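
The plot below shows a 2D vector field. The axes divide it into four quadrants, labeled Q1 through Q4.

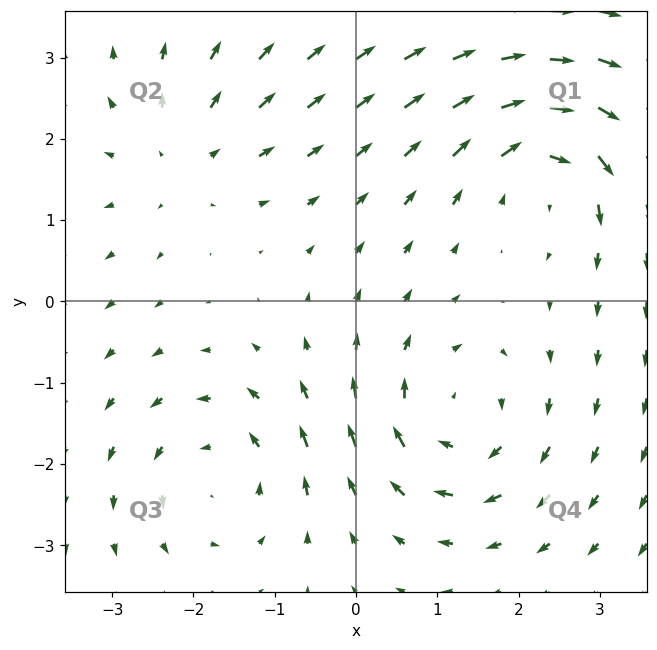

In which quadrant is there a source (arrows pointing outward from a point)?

Q2

The source sits at approximately (-2.1, 1.8), which lies in quadrant Q2. The divergence there is about +3, positive as expected for a source.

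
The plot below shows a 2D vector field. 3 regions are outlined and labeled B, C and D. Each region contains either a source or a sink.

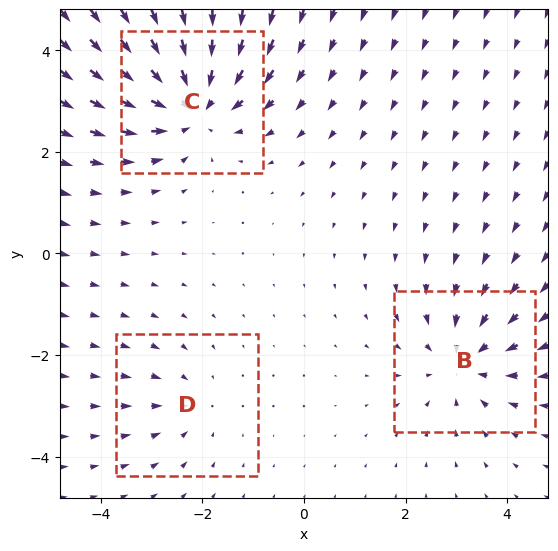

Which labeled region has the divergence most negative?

C

Divergence at each region's feature centre — B: about -3, C: about -5, D: about -2. Region C is most negative.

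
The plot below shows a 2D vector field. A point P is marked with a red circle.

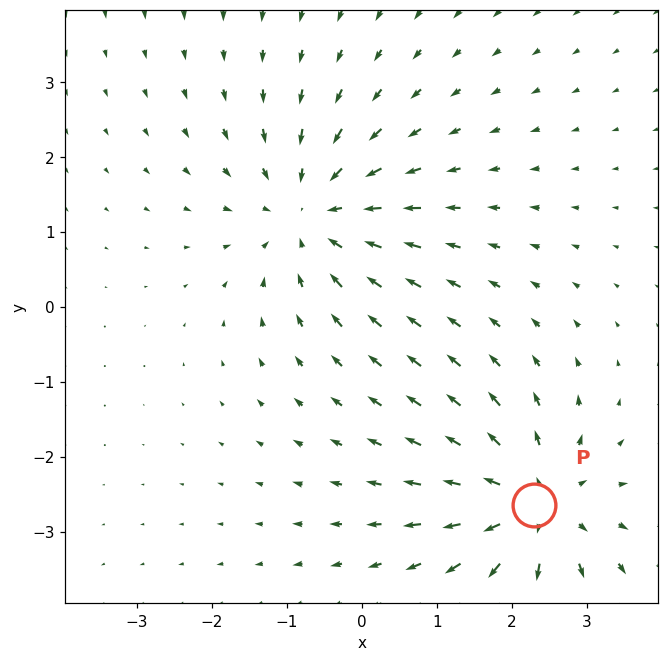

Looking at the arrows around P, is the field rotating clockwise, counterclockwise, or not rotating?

not rotating

Near P at (2.3, -2.6) the arrows show no circulation. The curl there is ≈0.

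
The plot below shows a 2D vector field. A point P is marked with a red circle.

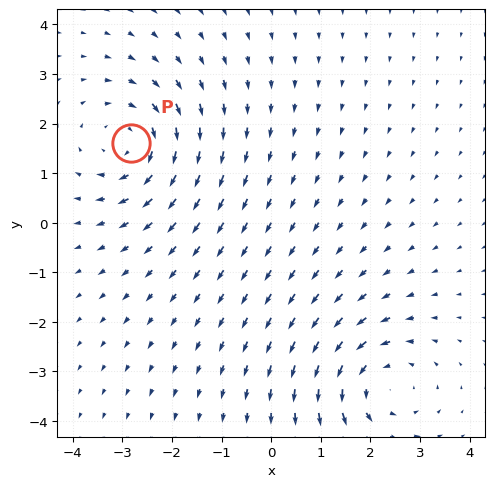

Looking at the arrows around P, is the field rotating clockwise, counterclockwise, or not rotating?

clockwise

Near P at (-2.8, 1.6) the arrows circulate clockwise. The curl (z-component) there is about -3; negative curl means clockwise rotation.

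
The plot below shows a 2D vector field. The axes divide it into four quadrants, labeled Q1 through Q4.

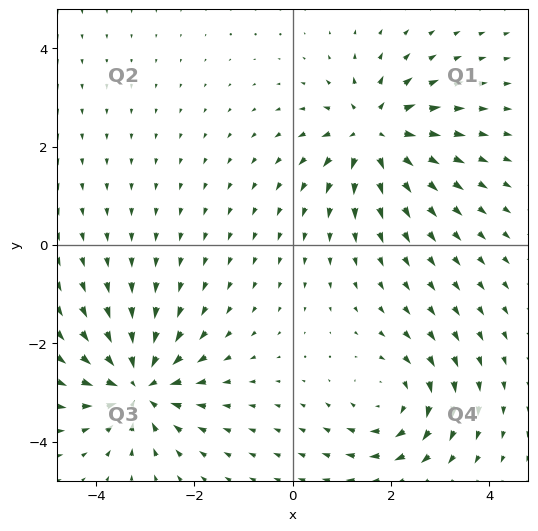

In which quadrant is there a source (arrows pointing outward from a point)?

The source sits at approximately (1.6, 2.3), which lies in quadrant Q1. The divergence there is about +6, positive as expected for a source.

Q1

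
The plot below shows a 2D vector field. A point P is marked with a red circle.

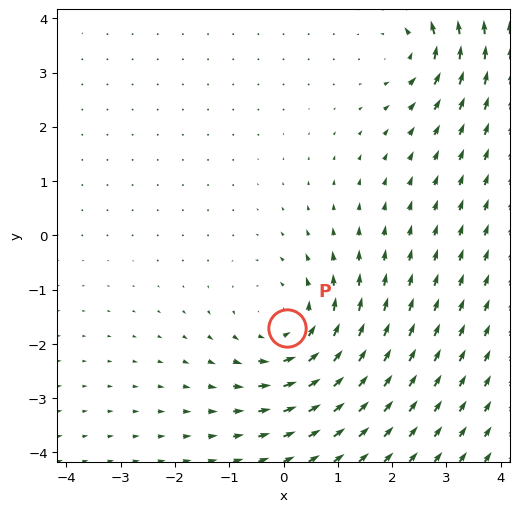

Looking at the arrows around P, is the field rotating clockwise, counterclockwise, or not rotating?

Near P at (0.1, -1.7) the arrows circulate counterclockwise. The curl (z-component) there is about +3; positive curl means counterclockwise rotation.

counterclockwise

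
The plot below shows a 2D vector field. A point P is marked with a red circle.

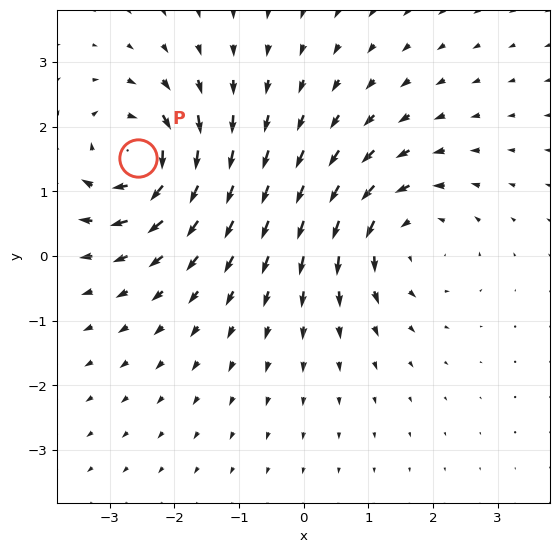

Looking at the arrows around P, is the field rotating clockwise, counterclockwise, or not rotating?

clockwise

Near P at (-2.6, 1.5) the arrows circulate clockwise. The curl (z-component) there is about -6; negative curl means clockwise rotation.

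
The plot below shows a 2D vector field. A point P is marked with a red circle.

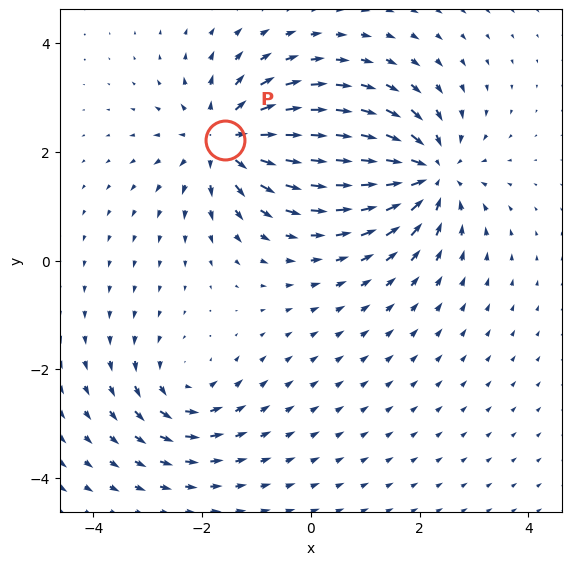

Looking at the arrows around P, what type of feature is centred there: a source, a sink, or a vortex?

source

At P (-1.6, 2.2) the arrows spread outward. Divergence about +5, curl ≈0 — positive divergence with near-zero curl is a source.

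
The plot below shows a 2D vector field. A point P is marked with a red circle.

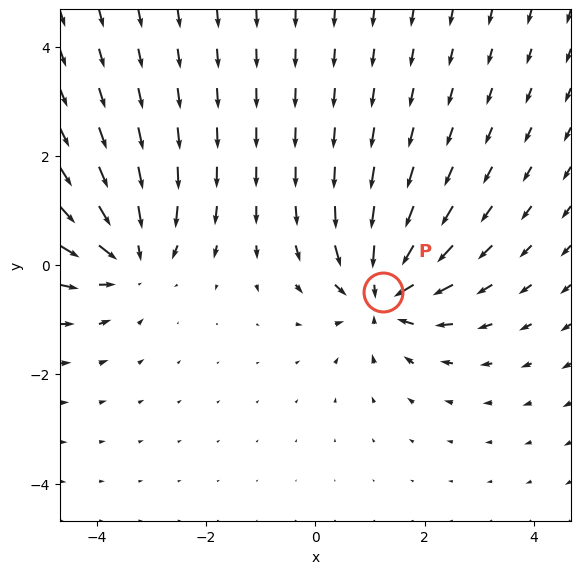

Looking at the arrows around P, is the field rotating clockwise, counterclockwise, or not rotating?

not rotating

Near P at (1.2, -0.5) the arrows show no circulation. The curl there is ≈0.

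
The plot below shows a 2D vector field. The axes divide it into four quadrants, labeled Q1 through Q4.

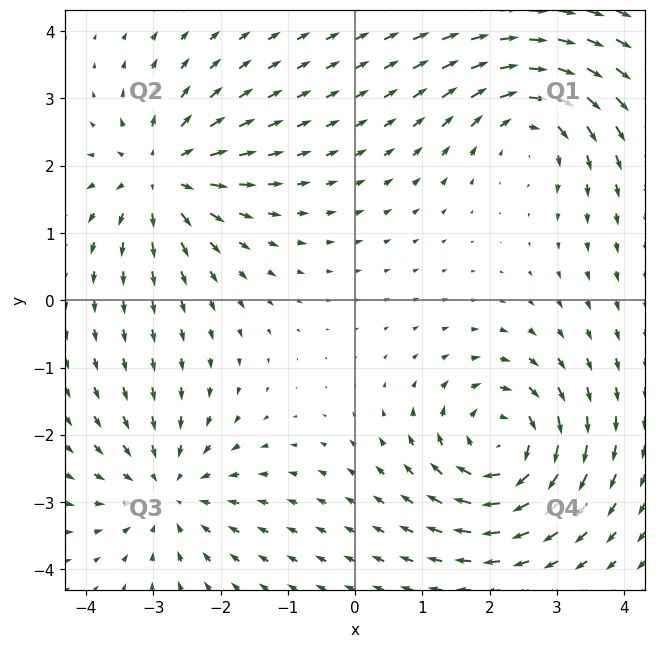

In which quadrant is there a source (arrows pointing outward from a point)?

The source sits at approximately (-2.9, 1.9), which lies in quadrant Q2. The divergence there is about +5, positive as expected for a source.

Q2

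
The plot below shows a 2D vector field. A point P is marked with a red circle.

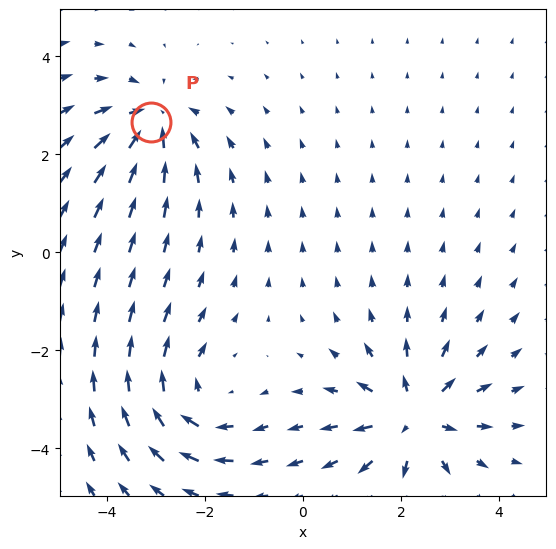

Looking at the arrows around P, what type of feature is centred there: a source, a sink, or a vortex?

At P (-3.1, 2.7) the arrows converge inward. Divergence about -4, curl ≈0 — negative divergence with near-zero curl is a sink.

sink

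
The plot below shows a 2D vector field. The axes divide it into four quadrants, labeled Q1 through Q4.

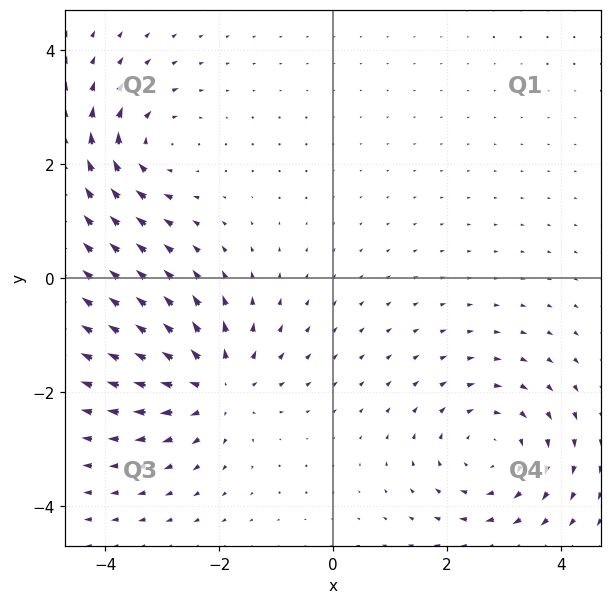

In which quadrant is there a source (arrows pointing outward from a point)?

Q3

The source sits at approximately (-2.0, -1.9), which lies in quadrant Q3. The divergence there is about +4, positive as expected for a source.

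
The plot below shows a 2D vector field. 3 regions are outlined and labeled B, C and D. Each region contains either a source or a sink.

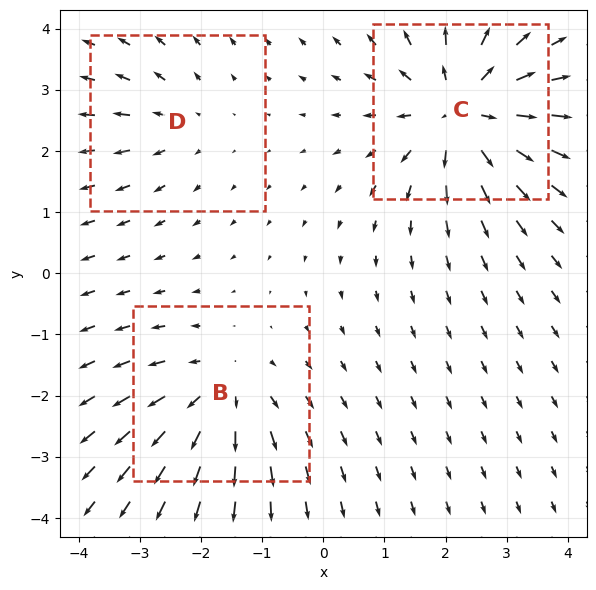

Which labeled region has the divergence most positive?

C

Divergence at each region's feature centre — B: about +4, C: about +5, D: about +2. Region C is most positive.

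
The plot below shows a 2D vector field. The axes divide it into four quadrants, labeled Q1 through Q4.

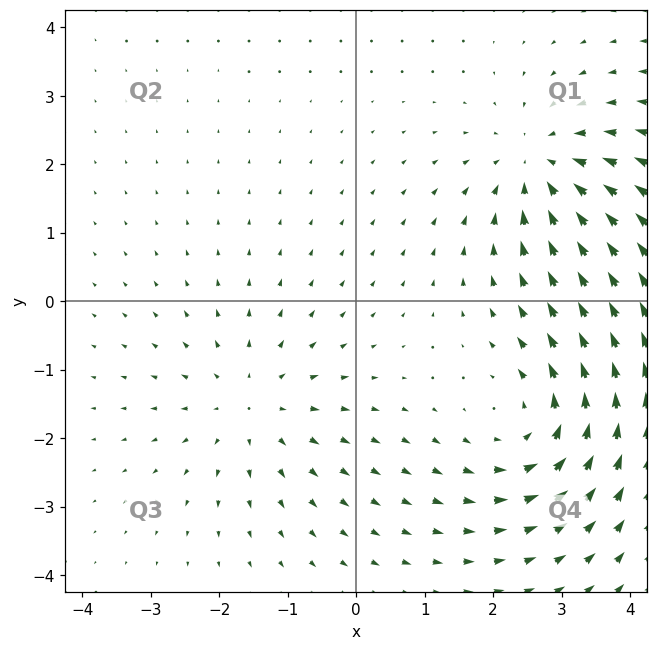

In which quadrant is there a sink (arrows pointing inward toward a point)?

The sink sits at approximately (2.7, 2.0), which lies in quadrant Q1. The divergence there is about -3, negative as expected for a sink.

Q1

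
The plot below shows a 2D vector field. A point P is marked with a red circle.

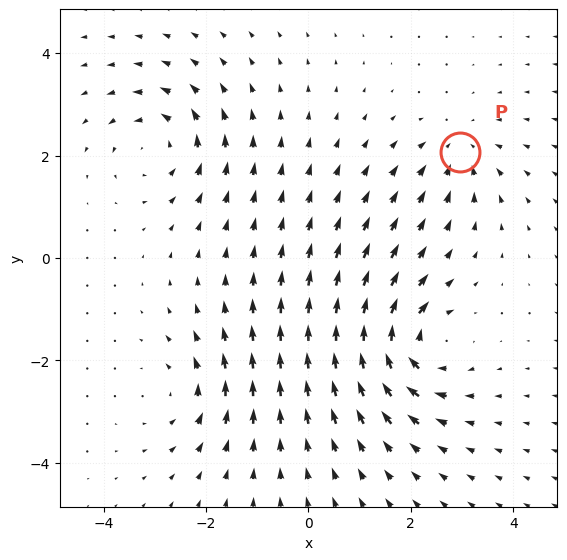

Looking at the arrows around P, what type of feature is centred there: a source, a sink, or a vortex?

At P (3.0, 2.1) the arrows converge inward. Divergence about -3, curl ≈0 — negative divergence with near-zero curl is a sink.

sink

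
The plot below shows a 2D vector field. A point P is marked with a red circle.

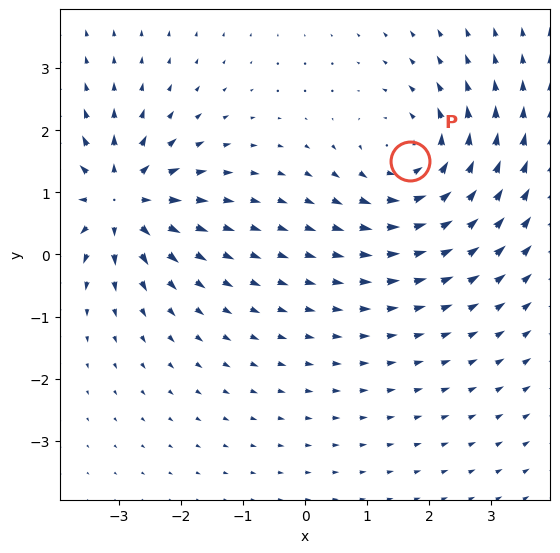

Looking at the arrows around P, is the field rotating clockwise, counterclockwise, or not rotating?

Near P at (1.7, 1.5) the arrows circulate counterclockwise. The curl (z-component) there is about +4; positive curl means counterclockwise rotation.

counterclockwise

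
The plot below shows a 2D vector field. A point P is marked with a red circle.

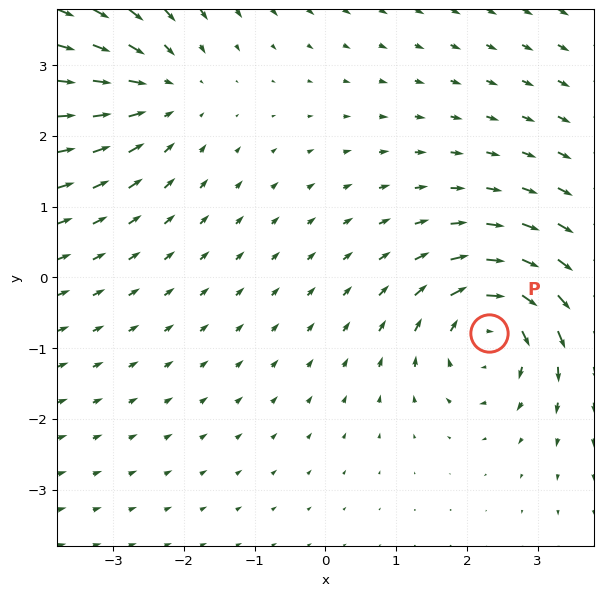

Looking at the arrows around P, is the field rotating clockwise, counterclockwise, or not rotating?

Near P at (2.3, -0.8) the arrows circulate clockwise. The curl (z-component) there is about -4; negative curl means clockwise rotation.

clockwise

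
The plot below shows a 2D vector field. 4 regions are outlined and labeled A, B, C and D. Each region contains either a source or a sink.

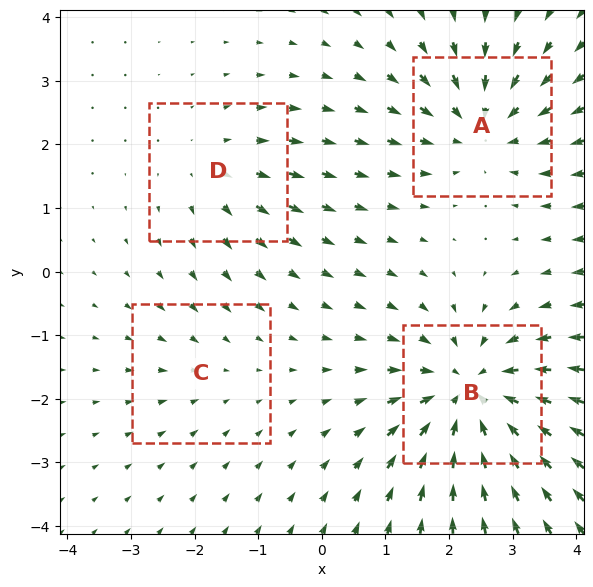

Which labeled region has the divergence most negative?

B

Divergence at each region's feature centre — A: about -5, B: about -7, C: about -2, D: about +3. Region B is most negative.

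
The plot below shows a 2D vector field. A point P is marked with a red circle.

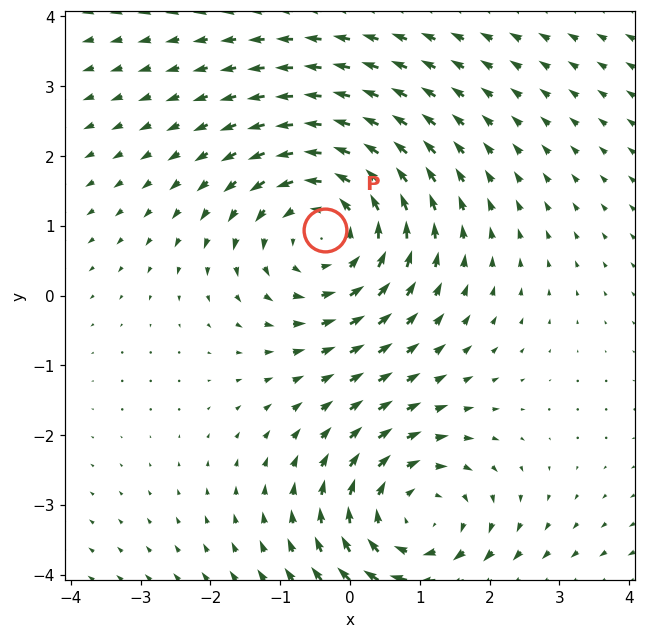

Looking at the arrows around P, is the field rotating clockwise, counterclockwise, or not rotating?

Near P at (-0.4, 0.9) the arrows circulate counterclockwise. The curl (z-component) there is about +2; positive curl means counterclockwise rotation.

counterclockwise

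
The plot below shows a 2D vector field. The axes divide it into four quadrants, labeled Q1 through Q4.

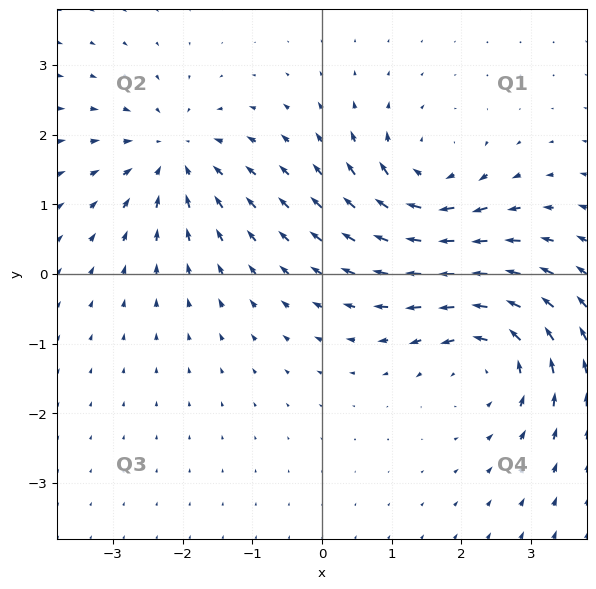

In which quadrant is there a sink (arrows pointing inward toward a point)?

Q2

The sink sits at approximately (-2.1, 1.7), which lies in quadrant Q2. The divergence there is about -4, negative as expected for a sink.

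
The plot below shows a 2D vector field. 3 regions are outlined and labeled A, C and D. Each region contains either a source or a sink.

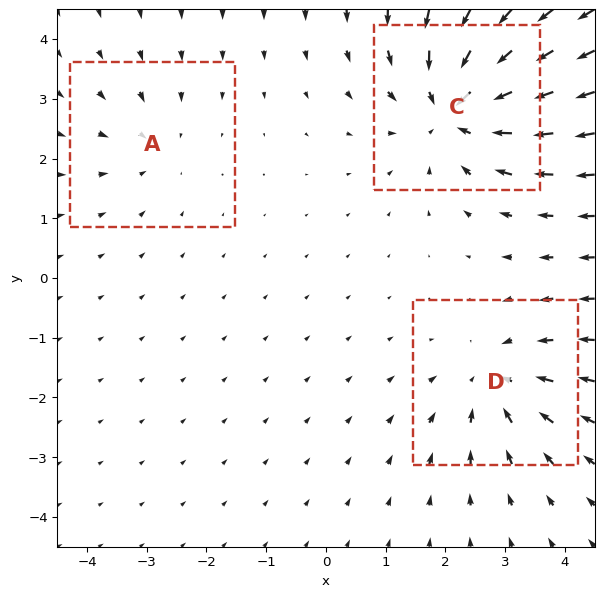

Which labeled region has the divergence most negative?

C

Divergence at each region's feature centre — A: about -2, C: about -5, D: about -3. Region C is most negative.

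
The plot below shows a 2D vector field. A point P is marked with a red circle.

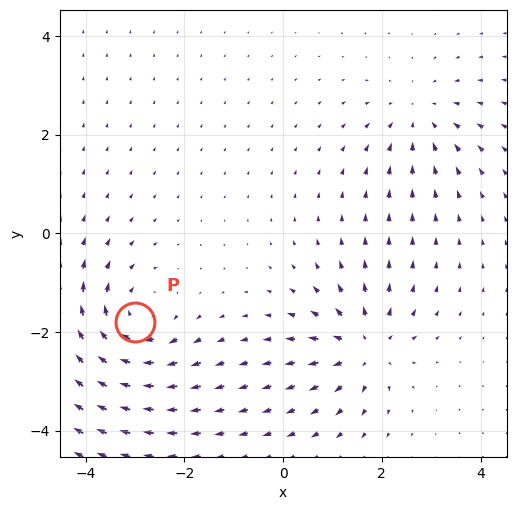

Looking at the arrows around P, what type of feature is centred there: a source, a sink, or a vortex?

vortex

At P (-3.0, -1.8) the arrows circulate clockwise. Divergence ≈0, curl about -5 — near-zero divergence with nonzero curl is a vortex.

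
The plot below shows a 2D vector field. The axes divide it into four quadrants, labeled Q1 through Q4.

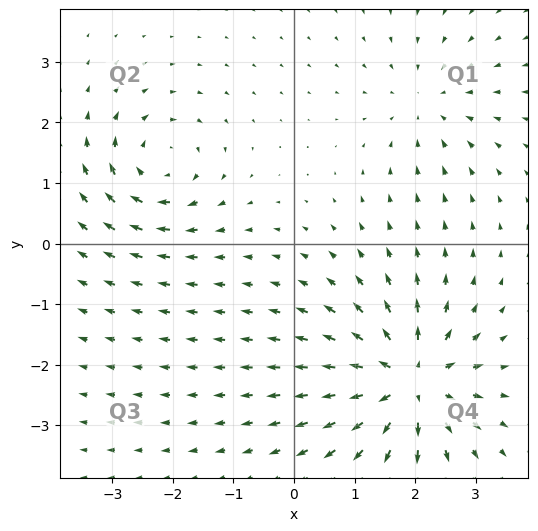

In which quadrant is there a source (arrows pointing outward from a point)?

The source sits at approximately (1.9, -2.3), which lies in quadrant Q4. The divergence there is about +6, positive as expected for a source.

Q4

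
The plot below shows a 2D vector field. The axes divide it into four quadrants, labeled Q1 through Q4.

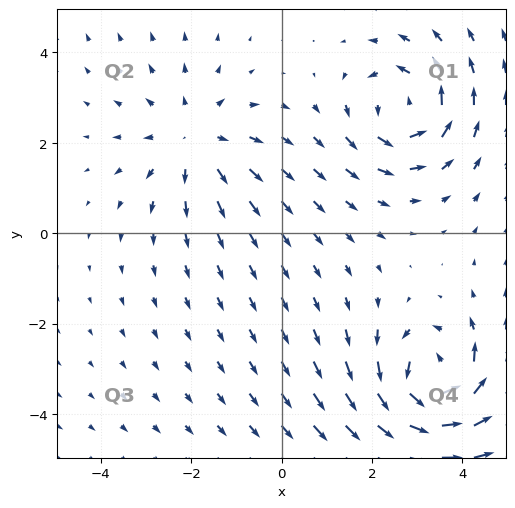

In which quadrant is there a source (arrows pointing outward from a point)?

Q2

The source sits at approximately (-1.9, 2.1), which lies in quadrant Q2. The divergence there is about +3, positive as expected for a source.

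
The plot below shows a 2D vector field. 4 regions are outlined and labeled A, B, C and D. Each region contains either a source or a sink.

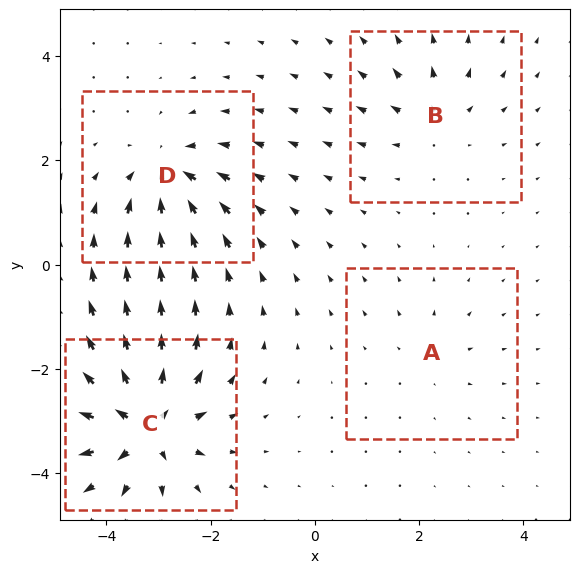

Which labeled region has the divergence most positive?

Divergence at each region's feature centre — A: about +2, B: about +4, C: about +8, D: about -6. Region C is most positive.

C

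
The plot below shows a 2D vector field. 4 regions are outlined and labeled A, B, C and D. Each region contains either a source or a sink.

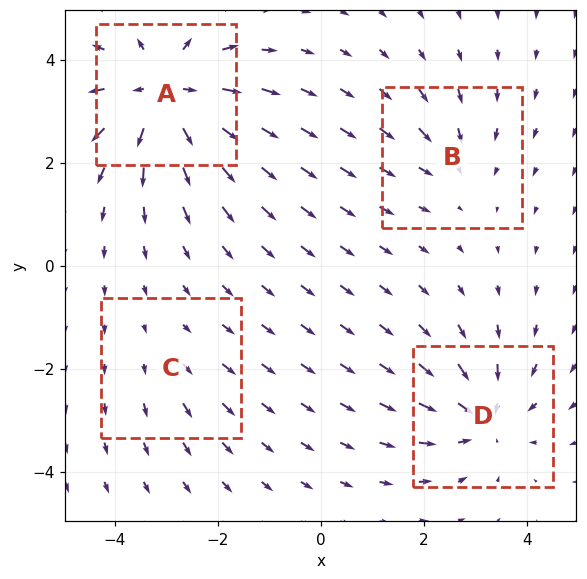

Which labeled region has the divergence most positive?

A

Divergence at each region's feature centre — A: about +7, B: about -3, C: about +2, D: about -5. Region A is most positive.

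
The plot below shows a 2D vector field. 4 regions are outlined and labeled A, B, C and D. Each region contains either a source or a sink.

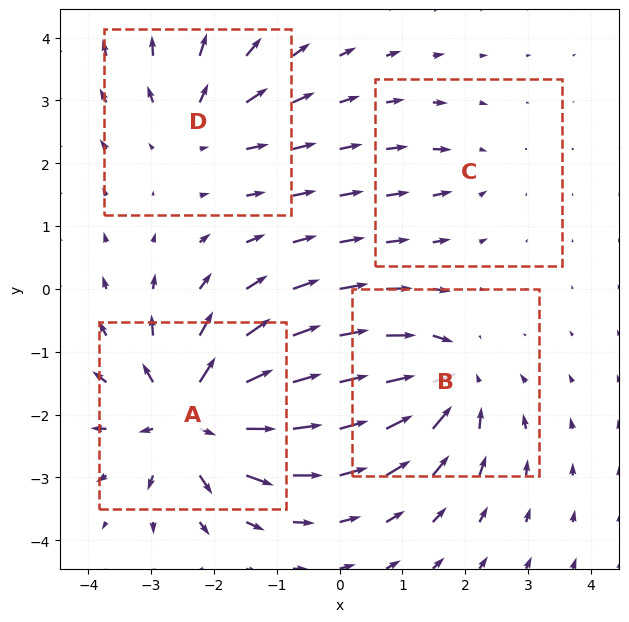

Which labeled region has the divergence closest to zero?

C

Divergence at each region's feature centre — A: about +8, B: about -6, C: about -2, D: about +4. Region C is closest to zero.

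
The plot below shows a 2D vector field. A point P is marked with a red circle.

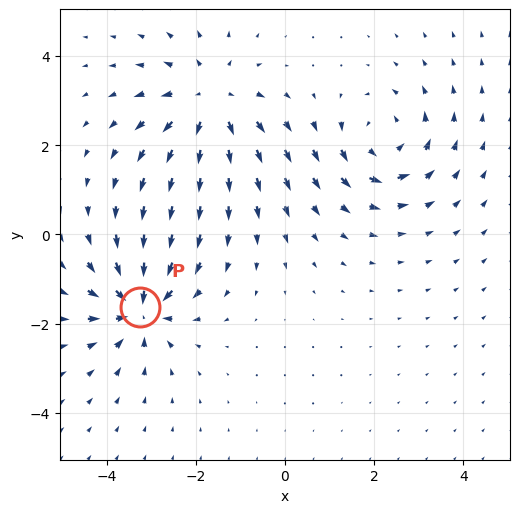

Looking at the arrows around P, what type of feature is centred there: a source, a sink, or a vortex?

At P (-3.3, -1.6) the arrows converge inward. Divergence about -5, curl ≈0 — negative divergence with near-zero curl is a sink.

sink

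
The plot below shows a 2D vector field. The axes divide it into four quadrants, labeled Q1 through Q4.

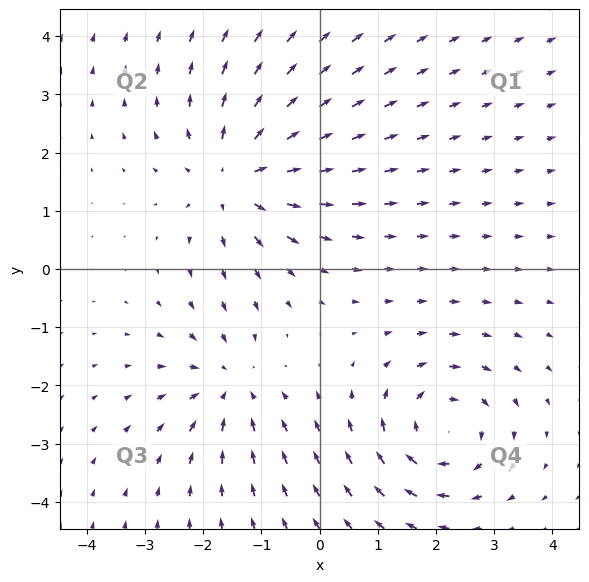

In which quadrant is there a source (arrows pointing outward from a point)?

Q2

The source sits at approximately (-1.4, 1.6), which lies in quadrant Q2. The divergence there is about +4, positive as expected for a source.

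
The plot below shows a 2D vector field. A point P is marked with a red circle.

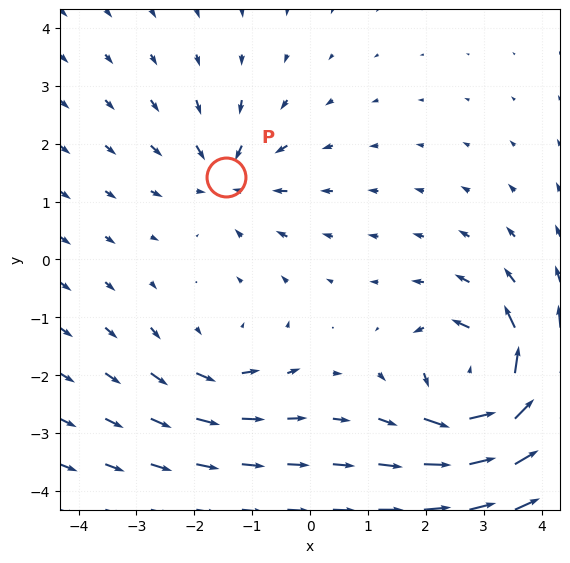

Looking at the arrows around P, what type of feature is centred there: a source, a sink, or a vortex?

At P (-1.4, 1.4) the arrows converge inward. Divergence about -4, curl ≈0 — negative divergence with near-zero curl is a sink.

sink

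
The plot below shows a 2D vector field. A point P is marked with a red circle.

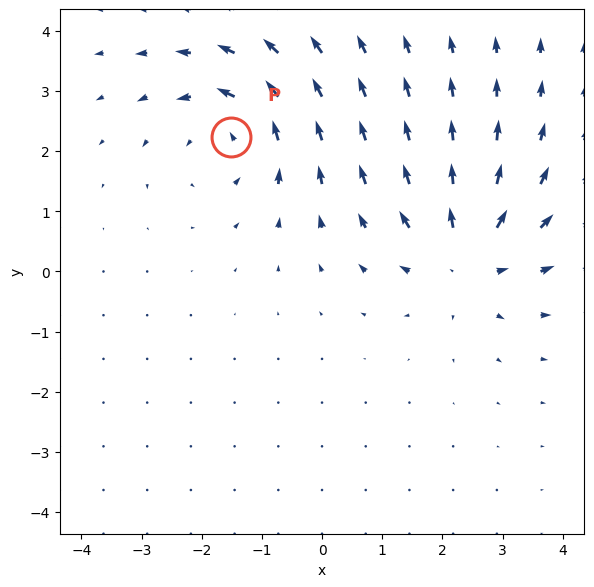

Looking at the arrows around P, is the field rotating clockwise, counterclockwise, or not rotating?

counterclockwise

Near P at (-1.5, 2.2) the arrows circulate counterclockwise. The curl (z-component) there is about +4; positive curl means counterclockwise rotation.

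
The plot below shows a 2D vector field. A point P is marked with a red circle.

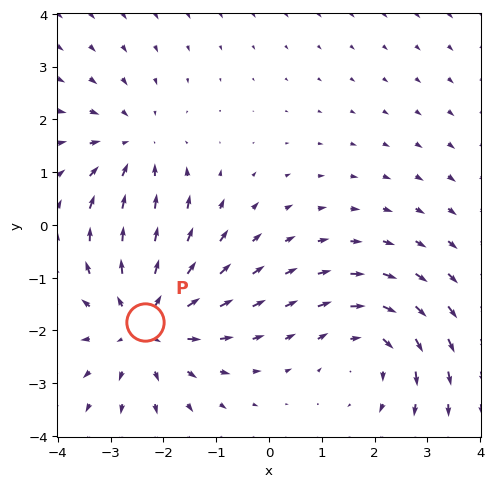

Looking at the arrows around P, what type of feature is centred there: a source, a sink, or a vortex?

source

At P (-2.3, -1.8) the arrows spread outward. Divergence about +4, curl ≈0 — positive divergence with near-zero curl is a source.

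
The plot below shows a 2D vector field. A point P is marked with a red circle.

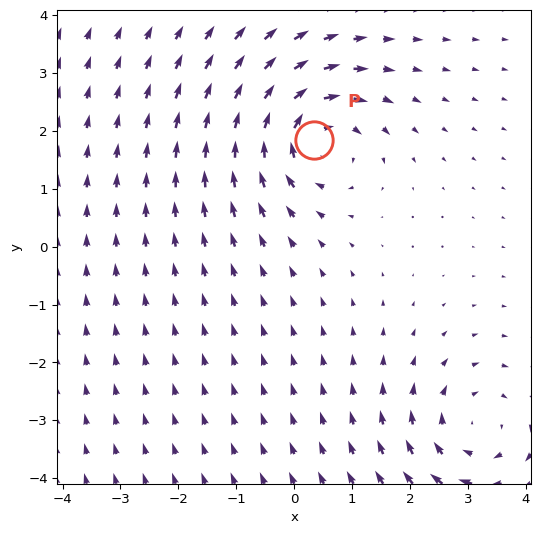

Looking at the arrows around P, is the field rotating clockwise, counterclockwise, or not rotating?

Near P at (0.3, 1.8) the arrows circulate clockwise. The curl (z-component) there is about -4; negative curl means clockwise rotation.

clockwise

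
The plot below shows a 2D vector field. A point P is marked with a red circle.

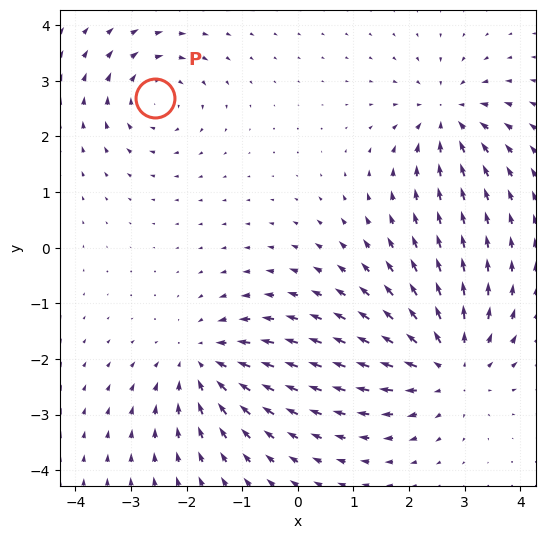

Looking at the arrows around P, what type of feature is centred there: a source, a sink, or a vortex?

At P (-2.6, 2.7) the arrows circulate clockwise. Divergence ≈0, curl about -4 — near-zero divergence with nonzero curl is a vortex.

vortex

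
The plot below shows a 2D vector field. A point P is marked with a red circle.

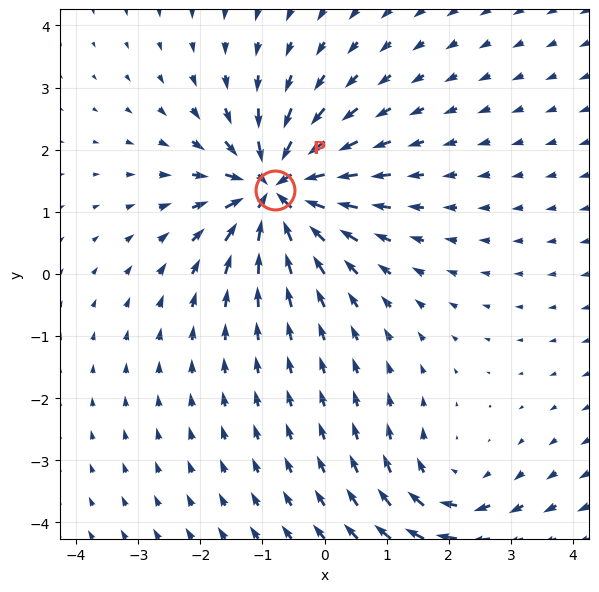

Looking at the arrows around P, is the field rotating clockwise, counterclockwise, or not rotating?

Near P at (-0.8, 1.4) the arrows show no circulation. The curl there is ≈0.

not rotating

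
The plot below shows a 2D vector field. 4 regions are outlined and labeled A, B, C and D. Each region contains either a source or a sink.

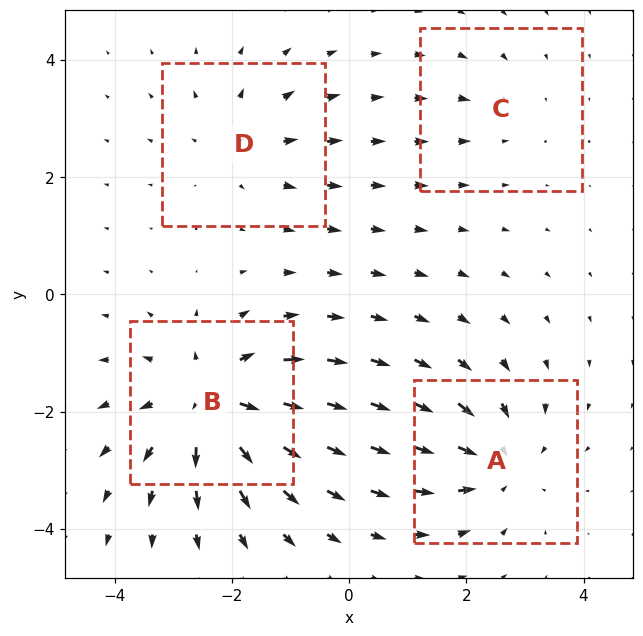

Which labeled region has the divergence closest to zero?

Divergence at each region's feature centre — A: about -5, B: about +6, C: about -2, D: about +3. Region C is closest to zero.

C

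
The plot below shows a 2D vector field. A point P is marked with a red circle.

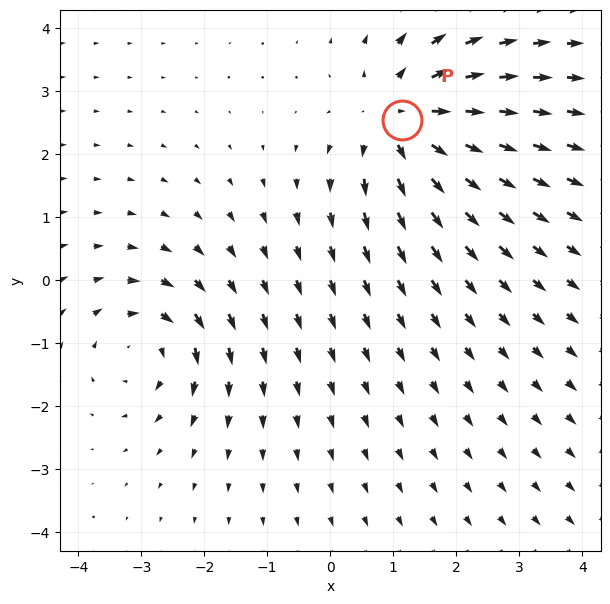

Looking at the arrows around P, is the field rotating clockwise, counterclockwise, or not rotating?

Near P at (1.1, 2.5) the arrows show no circulation. The curl there is ≈0.

not rotating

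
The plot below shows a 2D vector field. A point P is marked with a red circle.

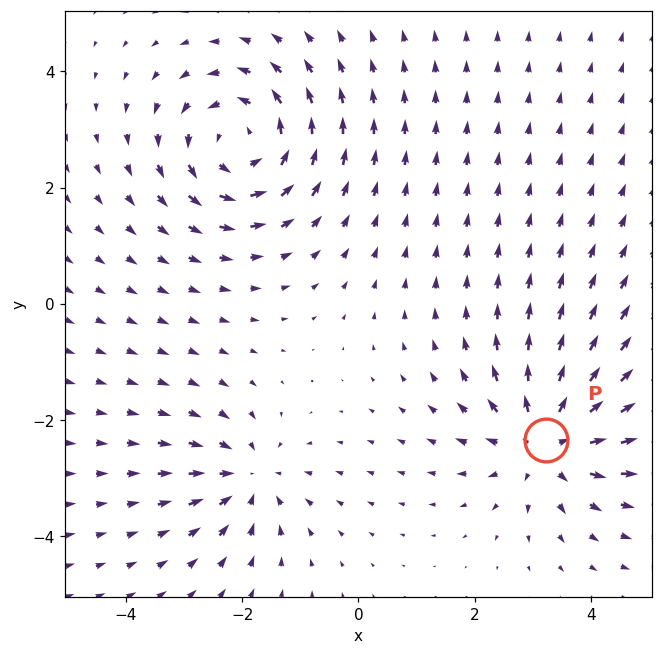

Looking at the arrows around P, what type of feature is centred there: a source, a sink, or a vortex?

At P (3.2, -2.4) the arrows spread outward. Divergence about +5, curl ≈0 — positive divergence with near-zero curl is a source.

source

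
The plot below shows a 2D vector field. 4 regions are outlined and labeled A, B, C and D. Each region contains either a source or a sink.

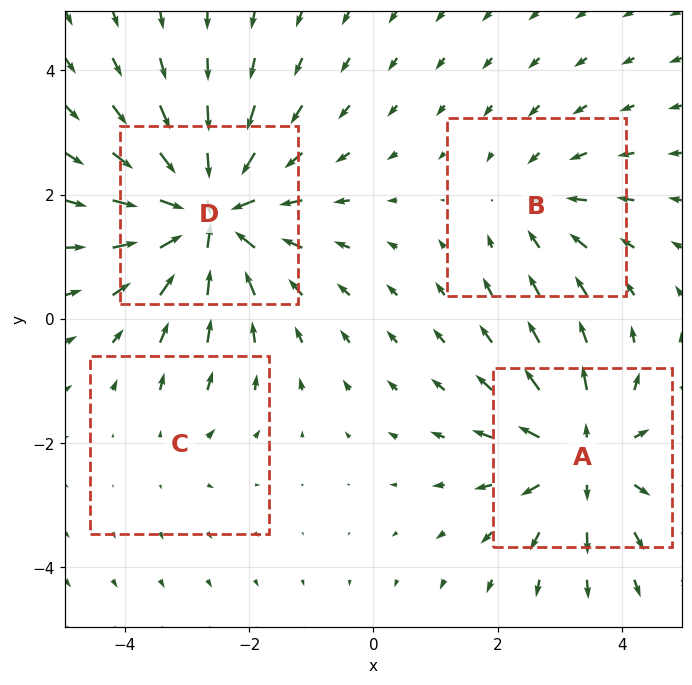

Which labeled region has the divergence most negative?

D

Divergence at each region's feature centre — A: about +5, B: about -3, C: about +2, D: about -7. Region D is most negative.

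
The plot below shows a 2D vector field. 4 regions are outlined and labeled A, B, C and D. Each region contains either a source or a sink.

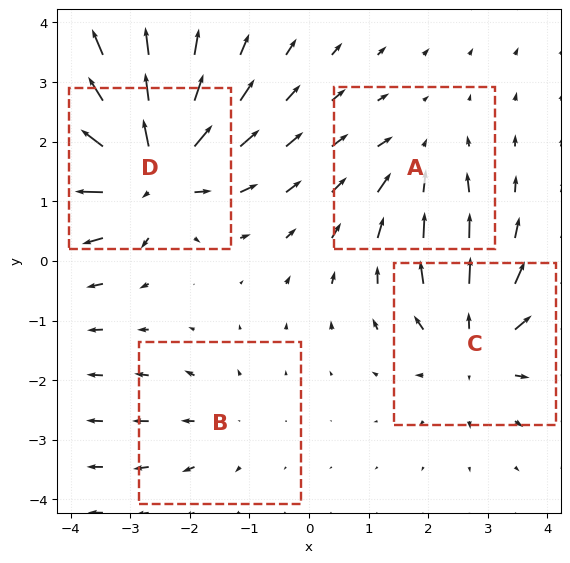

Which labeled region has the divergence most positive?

D

Divergence at each region's feature centre — A: about -3, B: about +2, C: about +5, D: about +8. Region D is most positive.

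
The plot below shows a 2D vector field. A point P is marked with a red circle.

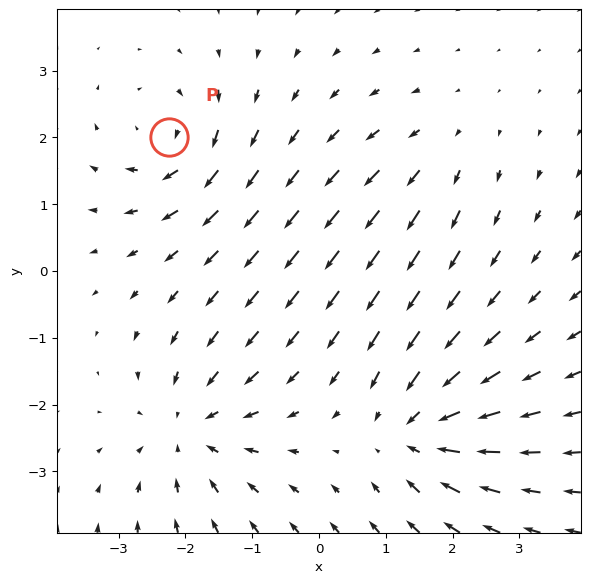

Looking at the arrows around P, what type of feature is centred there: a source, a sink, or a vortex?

At P (-2.2, 2.0) the arrows circulate clockwise. Divergence ≈0, curl about -5 — near-zero divergence with nonzero curl is a vortex.

vortex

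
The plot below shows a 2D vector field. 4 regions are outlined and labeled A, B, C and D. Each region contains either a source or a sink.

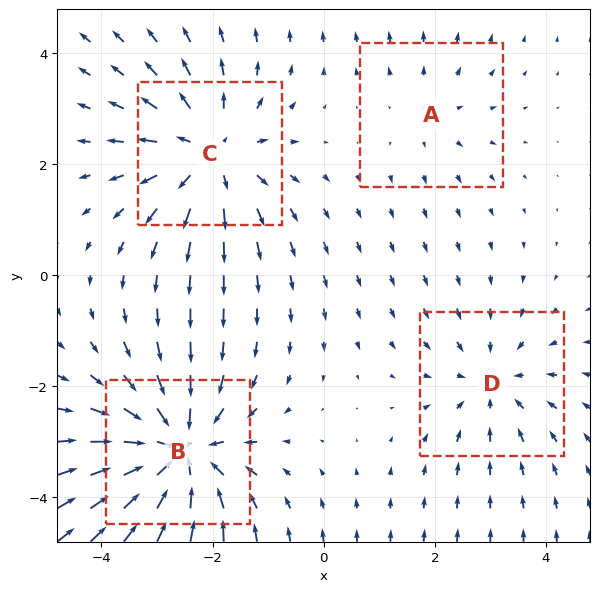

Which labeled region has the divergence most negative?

B

Divergence at each region's feature centre — A: about +2, B: about -6, C: about +5, D: about -3. Region B is most negative.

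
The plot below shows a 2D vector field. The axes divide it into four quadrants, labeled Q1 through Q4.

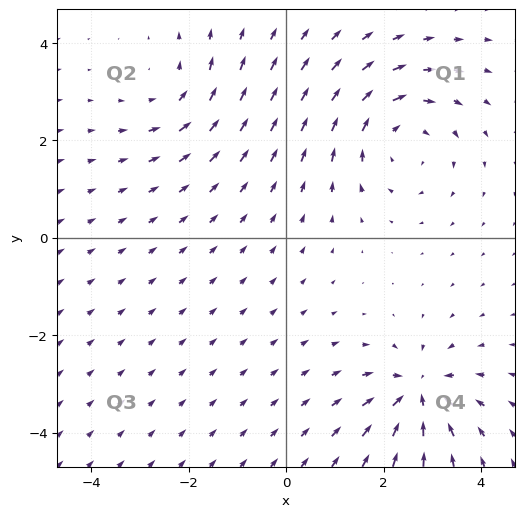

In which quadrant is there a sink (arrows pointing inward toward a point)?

Q4

The sink sits at approximately (2.7, -3.2), which lies in quadrant Q4. The divergence there is about -6, negative as expected for a sink.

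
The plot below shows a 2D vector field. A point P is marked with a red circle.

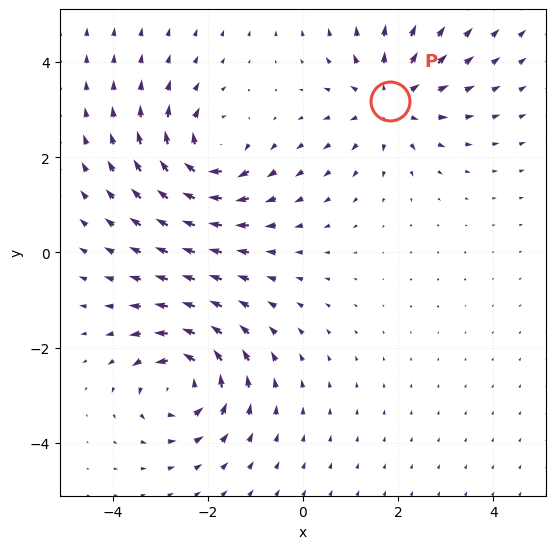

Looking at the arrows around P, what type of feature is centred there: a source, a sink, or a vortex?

At P (1.8, 3.2) the arrows spread outward. Divergence about +3, curl ≈0 — positive divergence with near-zero curl is a source.

source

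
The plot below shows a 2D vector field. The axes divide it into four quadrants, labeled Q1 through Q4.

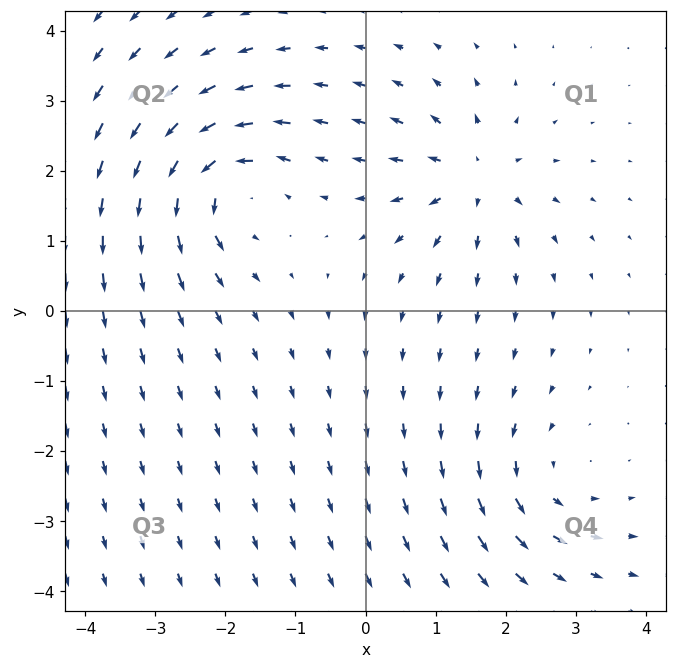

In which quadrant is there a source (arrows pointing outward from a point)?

Q1

The source sits at approximately (1.5, 1.9), which lies in quadrant Q1. The divergence there is about +4, positive as expected for a source.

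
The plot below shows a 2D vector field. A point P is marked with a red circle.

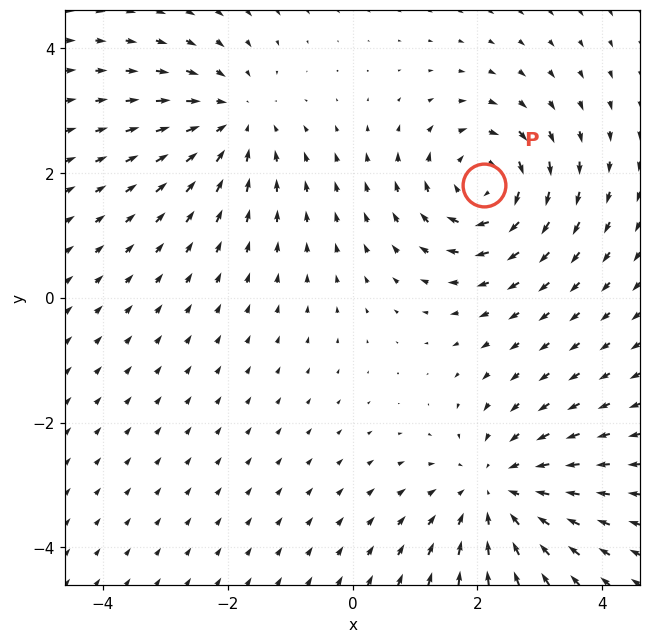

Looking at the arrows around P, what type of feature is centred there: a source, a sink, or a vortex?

vortex

At P (2.1, 1.8) the arrows circulate clockwise. Divergence ≈0, curl about -5 — near-zero divergence with nonzero curl is a vortex.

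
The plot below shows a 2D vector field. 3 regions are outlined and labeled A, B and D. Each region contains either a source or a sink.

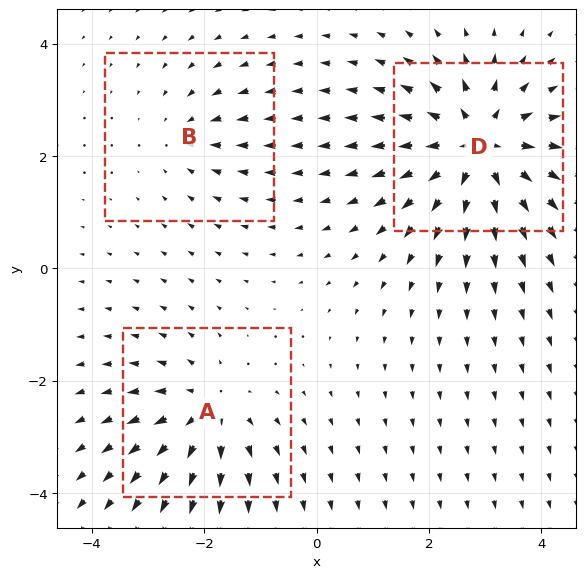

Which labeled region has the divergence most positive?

D

Divergence at each region's feature centre — A: about +3, B: about -2, D: about +5. Region D is most positive.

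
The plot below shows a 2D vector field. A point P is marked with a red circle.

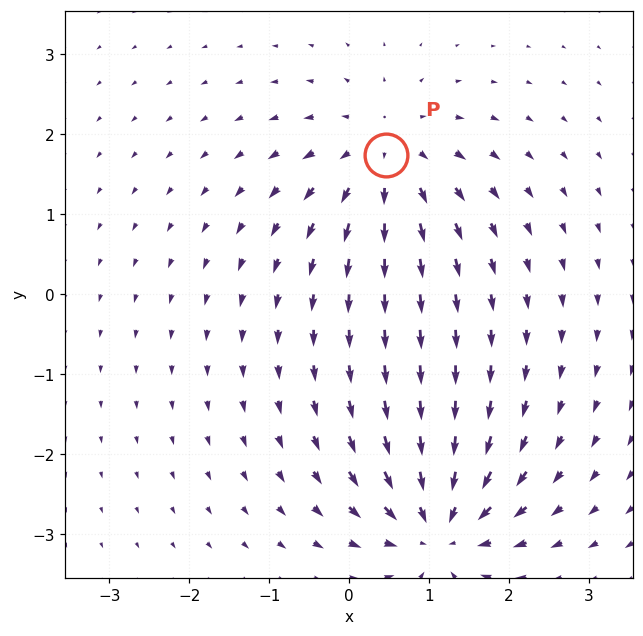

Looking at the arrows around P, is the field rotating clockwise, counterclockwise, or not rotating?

Near P at (0.5, 1.7) the arrows show no circulation. The curl there is ≈0.

not rotating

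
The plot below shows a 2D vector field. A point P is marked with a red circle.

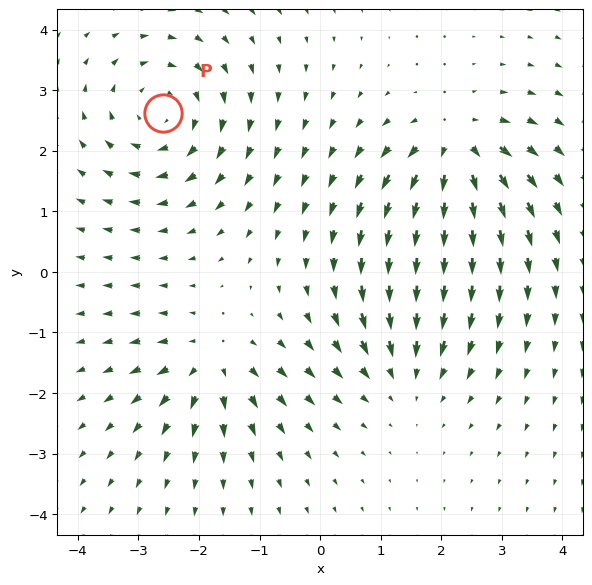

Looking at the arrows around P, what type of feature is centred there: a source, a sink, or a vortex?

vortex

At P (-2.6, 2.6) the arrows circulate clockwise. Divergence ≈0, curl about -4 — near-zero divergence with nonzero curl is a vortex.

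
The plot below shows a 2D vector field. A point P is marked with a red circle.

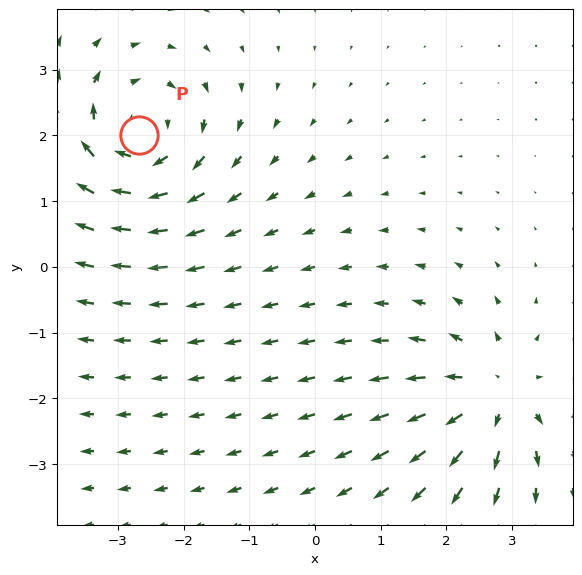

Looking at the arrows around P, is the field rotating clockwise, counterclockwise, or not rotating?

clockwise

Near P at (-2.7, 2.0) the arrows circulate clockwise. The curl (z-component) there is about -5; negative curl means clockwise rotation.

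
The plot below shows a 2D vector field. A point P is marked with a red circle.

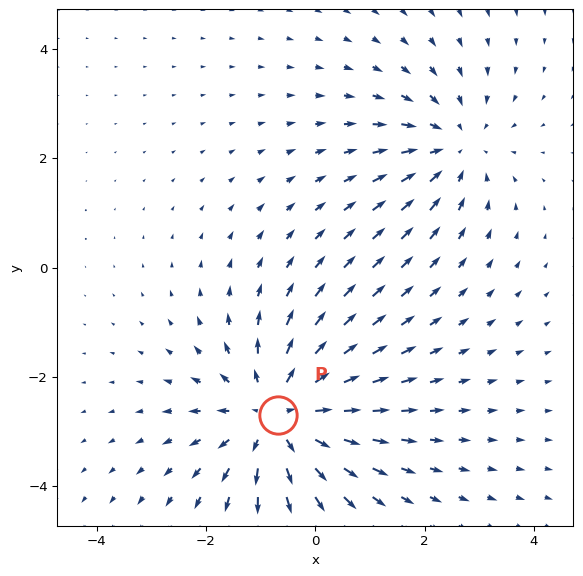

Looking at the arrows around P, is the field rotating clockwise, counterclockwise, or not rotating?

not rotating

Near P at (-0.7, -2.7) the arrows show no circulation. The curl there is ≈0.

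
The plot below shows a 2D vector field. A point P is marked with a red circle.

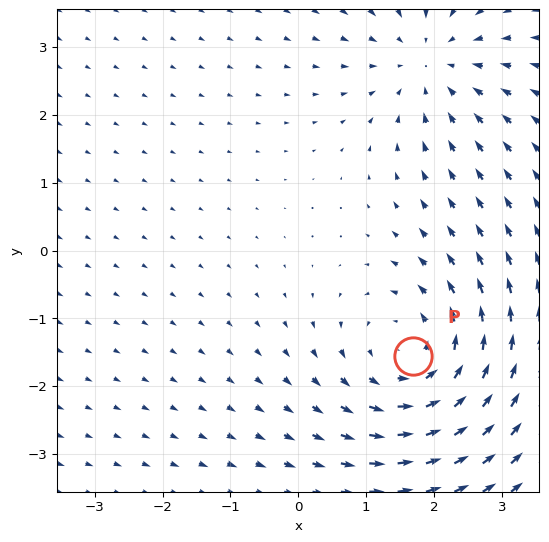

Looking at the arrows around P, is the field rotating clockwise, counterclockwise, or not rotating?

counterclockwise

Near P at (1.7, -1.6) the arrows circulate counterclockwise. The curl (z-component) there is about +4; positive curl means counterclockwise rotation.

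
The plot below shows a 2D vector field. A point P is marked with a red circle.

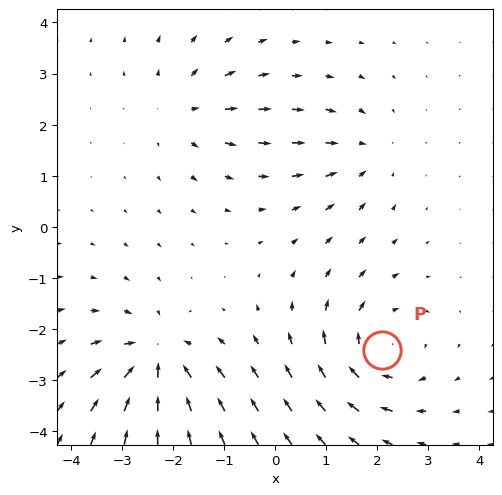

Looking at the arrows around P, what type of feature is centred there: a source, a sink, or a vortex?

vortex

At P (2.1, -2.4) the arrows circulate clockwise. Divergence ≈0, curl about -4 — near-zero divergence with nonzero curl is a vortex.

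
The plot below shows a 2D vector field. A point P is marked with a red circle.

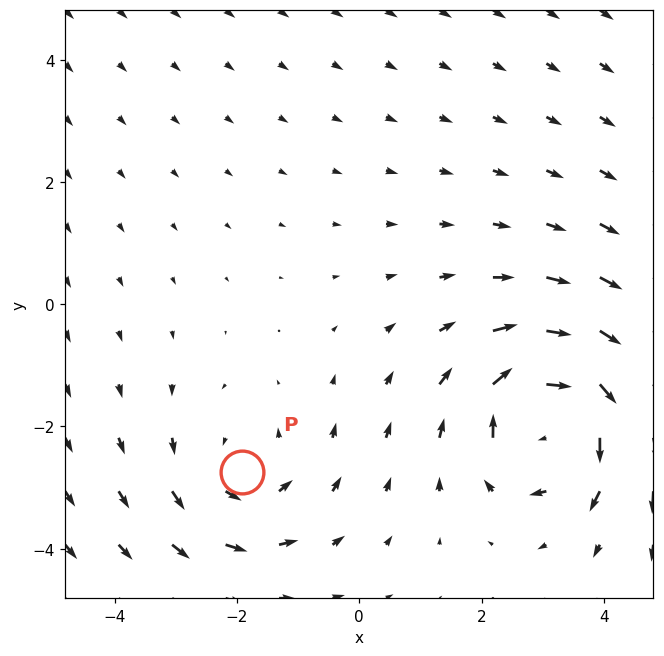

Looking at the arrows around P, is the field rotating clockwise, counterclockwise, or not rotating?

Near P at (-1.9, -2.7) the arrows circulate counterclockwise. The curl (z-component) there is about +2; positive curl means counterclockwise rotation.

counterclockwise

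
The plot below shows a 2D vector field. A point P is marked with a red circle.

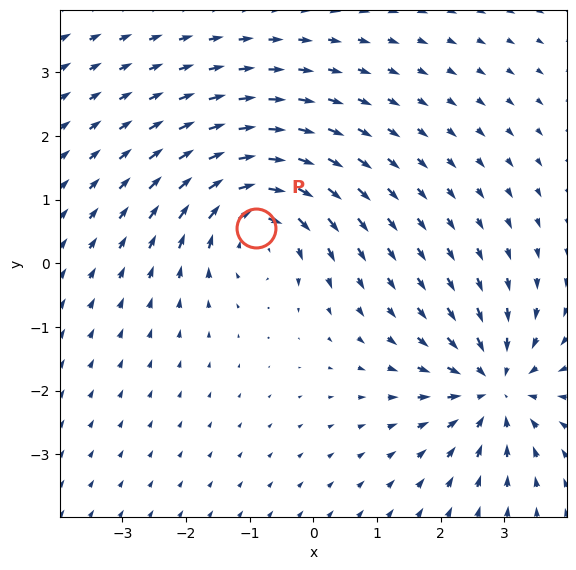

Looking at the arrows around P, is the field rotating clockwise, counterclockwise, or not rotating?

Near P at (-0.9, 0.5) the arrows circulate clockwise. The curl (z-component) there is about -5; negative curl means clockwise rotation.

clockwise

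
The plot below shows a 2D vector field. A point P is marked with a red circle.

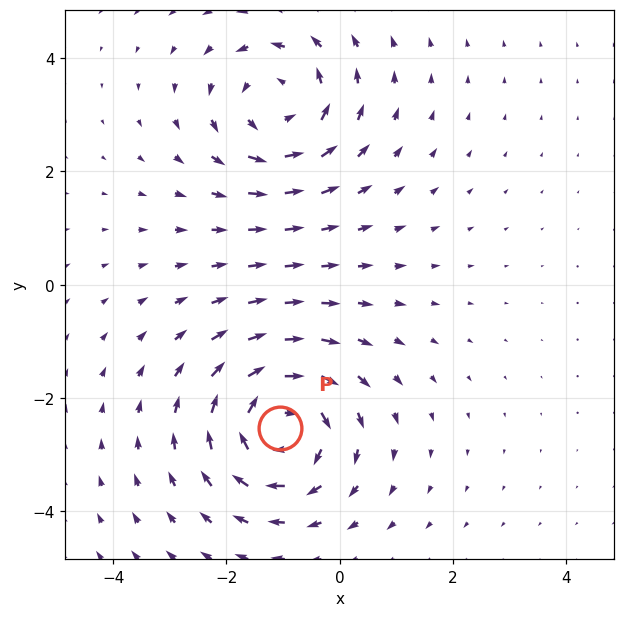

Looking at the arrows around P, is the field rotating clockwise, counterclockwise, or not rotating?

Near P at (-1.1, -2.5) the arrows circulate clockwise. The curl (z-component) there is about -5; negative curl means clockwise rotation.

clockwise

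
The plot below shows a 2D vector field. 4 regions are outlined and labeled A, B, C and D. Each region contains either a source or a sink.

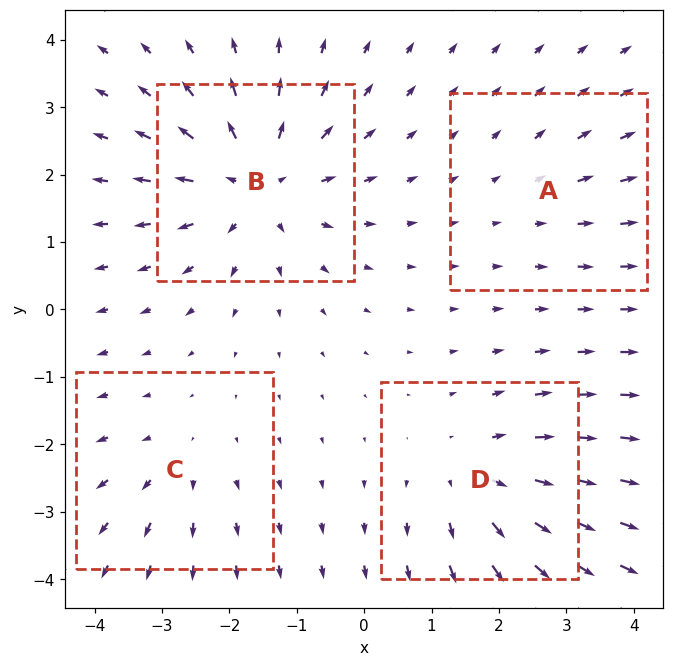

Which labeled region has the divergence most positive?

B

Divergence at each region's feature centre — A: about +2, B: about +6, C: about +3, D: about +4. Region B is most positive.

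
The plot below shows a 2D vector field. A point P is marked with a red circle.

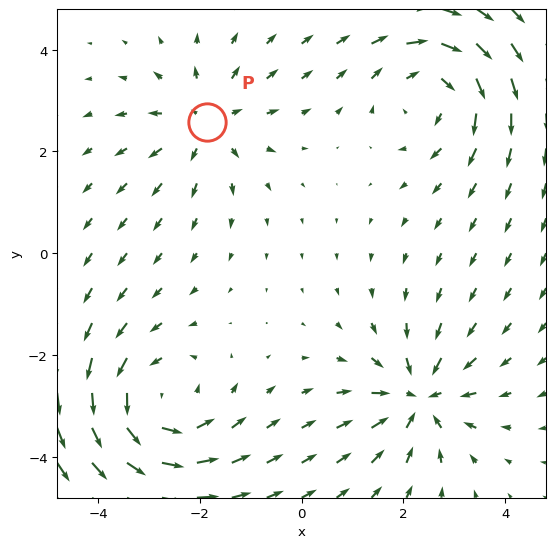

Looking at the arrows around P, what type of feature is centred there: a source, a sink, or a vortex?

At P (-1.9, 2.6) the arrows spread outward. Divergence about +3, curl ≈0 — positive divergence with near-zero curl is a source.

source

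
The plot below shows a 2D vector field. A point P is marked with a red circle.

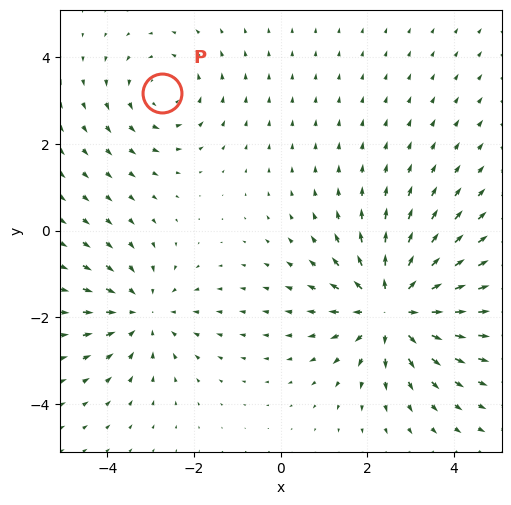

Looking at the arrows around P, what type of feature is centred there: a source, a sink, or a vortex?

vortex

At P (-2.7, 3.2) the arrows circulate counterclockwise. Divergence ≈0, curl about +2 — near-zero divergence with nonzero curl is a vortex.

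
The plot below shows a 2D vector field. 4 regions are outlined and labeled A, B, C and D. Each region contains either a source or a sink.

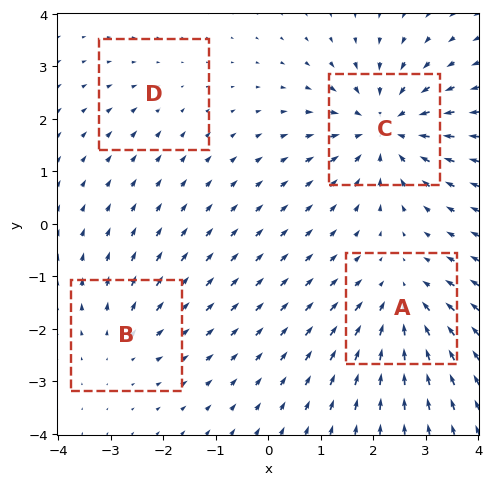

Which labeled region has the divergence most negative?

C

Divergence at each region's feature centre — A: about -5, B: about +3, C: about -7, D: about -2. Region C is most negative.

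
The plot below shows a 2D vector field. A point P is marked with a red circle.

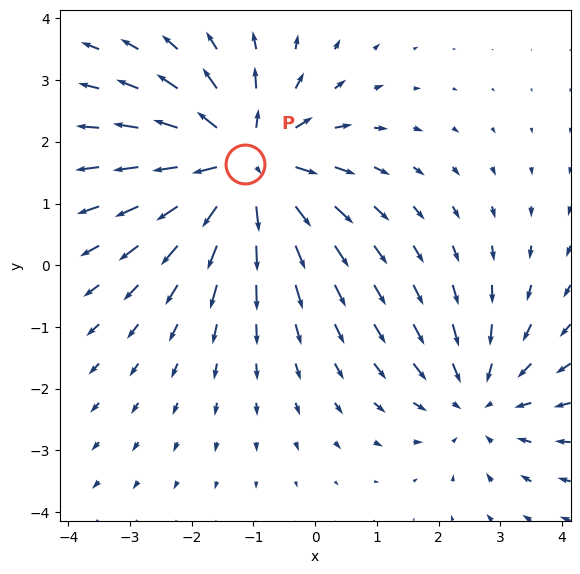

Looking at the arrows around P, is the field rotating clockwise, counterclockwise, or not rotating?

Near P at (-1.1, 1.6) the arrows show no circulation. The curl there is ≈0.

not rotating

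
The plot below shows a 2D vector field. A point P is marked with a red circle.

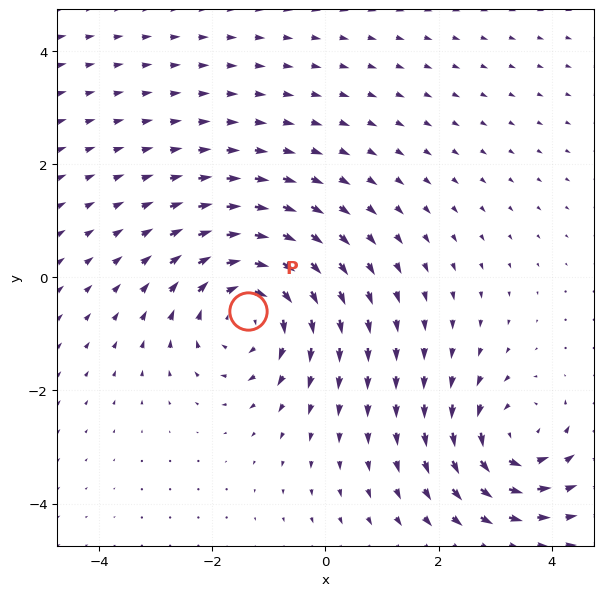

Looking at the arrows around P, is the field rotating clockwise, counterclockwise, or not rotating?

clockwise

Near P at (-1.4, -0.6) the arrows circulate clockwise. The curl (z-component) there is about -4; negative curl means clockwise rotation.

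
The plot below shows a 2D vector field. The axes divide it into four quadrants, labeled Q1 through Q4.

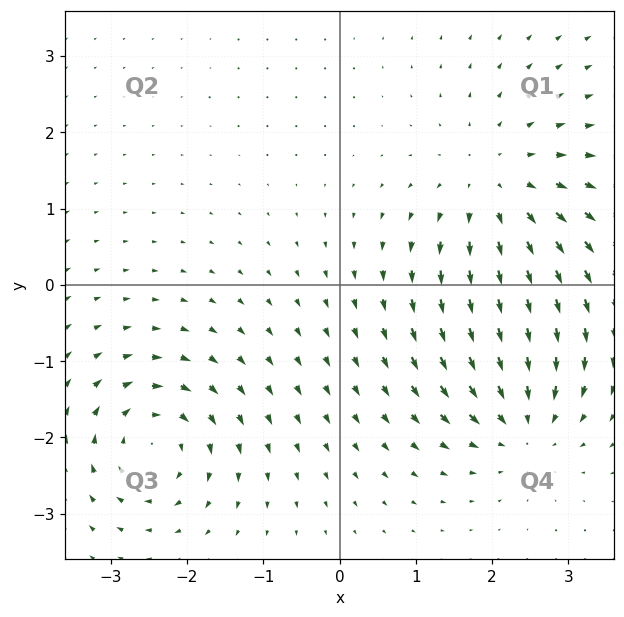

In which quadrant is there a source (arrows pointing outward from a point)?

Q1

The source sits at approximately (2.1, 1.3), which lies in quadrant Q1. The divergence there is about +3, positive as expected for a source.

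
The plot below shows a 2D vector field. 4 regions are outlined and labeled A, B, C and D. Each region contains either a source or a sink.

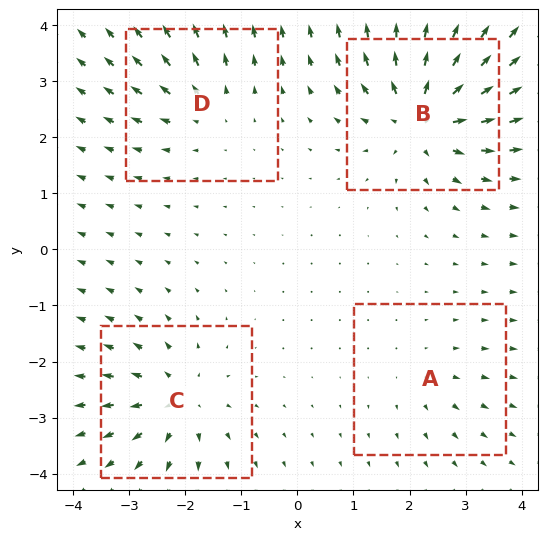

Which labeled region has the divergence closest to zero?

Divergence at each region's feature centre — A: about +2, B: about +8, C: about +5, D: about +4. Region A is closest to zero.

A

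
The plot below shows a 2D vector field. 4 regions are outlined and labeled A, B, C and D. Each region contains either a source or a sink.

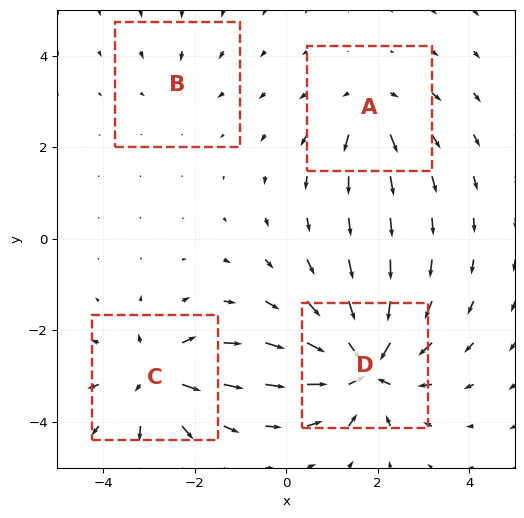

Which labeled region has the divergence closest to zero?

Divergence at each region's feature centre — A: about +4, B: about -2, C: about +6, D: about -9. Region B is closest to zero.

B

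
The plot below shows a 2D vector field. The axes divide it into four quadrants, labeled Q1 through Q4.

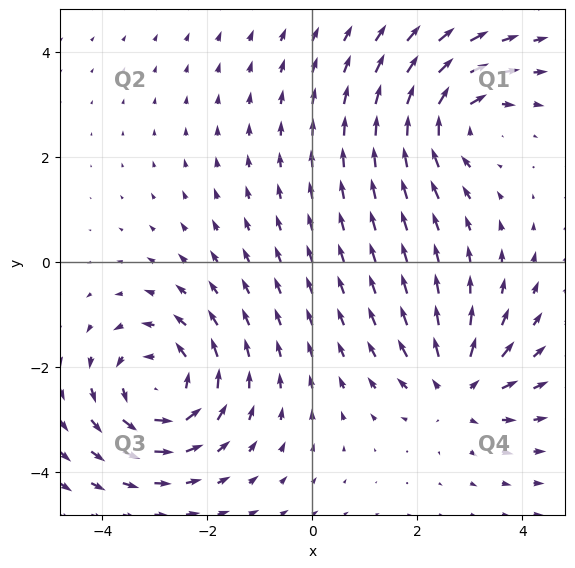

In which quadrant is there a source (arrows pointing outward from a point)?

Q4

The source sits at approximately (2.8, -2.4), which lies in quadrant Q4. The divergence there is about +3, positive as expected for a source.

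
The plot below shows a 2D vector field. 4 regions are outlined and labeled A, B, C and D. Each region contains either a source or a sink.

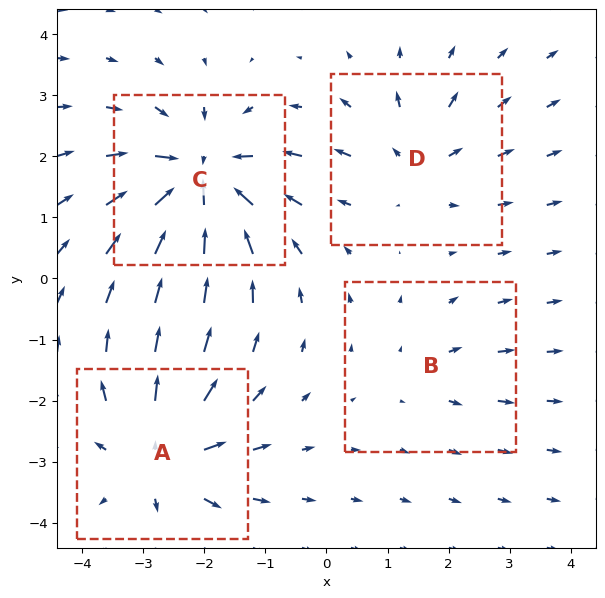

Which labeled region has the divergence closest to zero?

Divergence at each region's feature centre — A: about +6, B: about +2, C: about -8, D: about +4. Region B is closest to zero.

B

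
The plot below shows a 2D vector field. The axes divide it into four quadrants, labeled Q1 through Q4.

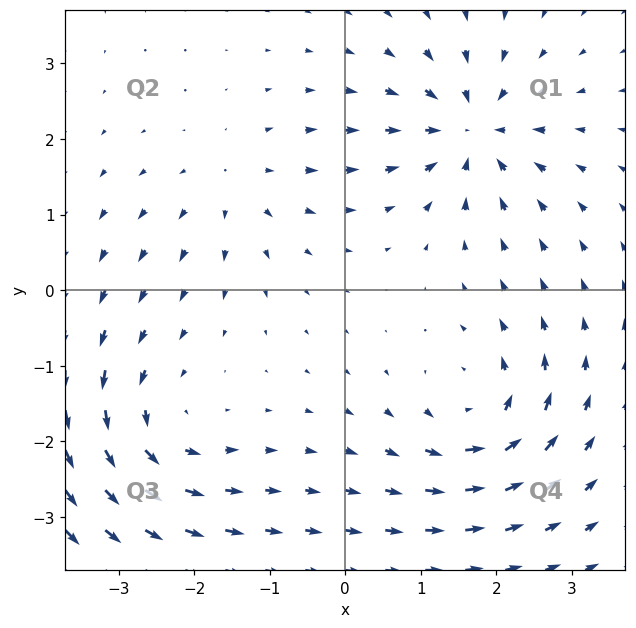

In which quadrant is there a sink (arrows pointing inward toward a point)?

Q1

The sink sits at approximately (1.7, 2.1), which lies in quadrant Q1. The divergence there is about -7, negative as expected for a sink.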